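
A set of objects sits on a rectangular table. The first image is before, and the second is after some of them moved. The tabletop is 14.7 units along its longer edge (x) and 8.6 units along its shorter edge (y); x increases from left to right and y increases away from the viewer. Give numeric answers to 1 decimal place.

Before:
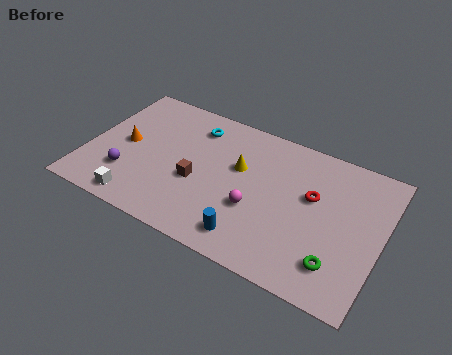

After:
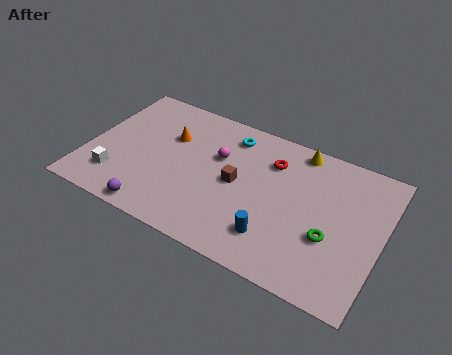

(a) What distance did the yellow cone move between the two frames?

3.6

The yellow cone moved from about (7.5, 5.3) to (10.2, 7.7), a distance of √(2.7² + 2.4²) ≈ 3.6.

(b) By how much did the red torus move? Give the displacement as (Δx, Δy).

(-2.2, 1.2)

The red torus was at about (11.2, 5.2) and moved to about (9.0, 6.4).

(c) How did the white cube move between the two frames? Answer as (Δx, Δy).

(-1.3, 1.0)

The white cube was at about (3.0, 1.0) and moved to about (1.7, 2.0).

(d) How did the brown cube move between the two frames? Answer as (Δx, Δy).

(1.9, 0.8)

From the two frames, the brown cube sits at roughly (5.6, 3.5) before and (7.5, 4.3) after.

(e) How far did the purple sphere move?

2.3

The purple sphere was near (2.2, 2.4) before and (3.9, 0.8) after, so it travelled √(1.7² + 1.6²) ≈ 2.3 units.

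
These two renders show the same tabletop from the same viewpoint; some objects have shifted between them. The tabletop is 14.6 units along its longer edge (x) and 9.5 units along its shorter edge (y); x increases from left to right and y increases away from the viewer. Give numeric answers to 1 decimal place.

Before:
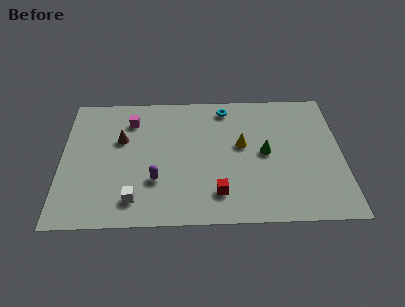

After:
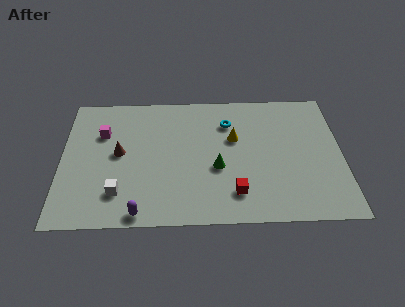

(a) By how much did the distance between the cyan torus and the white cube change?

-0.6

The distance was about 8.1 in the first image and 7.5 in the second, so they moved 0.6 units closer together.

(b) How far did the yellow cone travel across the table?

0.6

The yellow cone moved from about (9.4, 5.4) to (9.0, 5.9), a distance of √(0.4² + 0.5²) ≈ 0.6.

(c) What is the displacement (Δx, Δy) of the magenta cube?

(-1.5, -0.9)

The magenta cube started near (3.6, 7.4) and ended near (2.1, 6.5).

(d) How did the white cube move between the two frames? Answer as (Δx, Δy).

(-0.8, 0.5)

The white cube was at about (3.8, 1.7) and moved to about (3.0, 2.2).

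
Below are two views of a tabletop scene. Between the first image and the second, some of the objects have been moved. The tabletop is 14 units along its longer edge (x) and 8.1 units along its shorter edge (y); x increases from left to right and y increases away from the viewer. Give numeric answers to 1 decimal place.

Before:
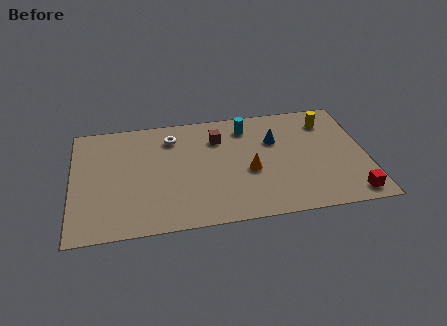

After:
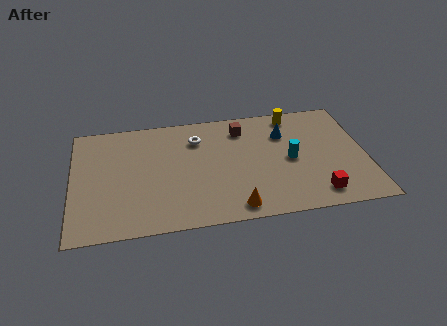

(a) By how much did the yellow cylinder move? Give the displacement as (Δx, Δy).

(-1.6, 0.7)

The yellow cylinder started near (12.3, 6.4) and ended near (10.7, 7.1).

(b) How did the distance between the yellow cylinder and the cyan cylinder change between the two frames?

-0.7

They were about 3.9 units apart before and 3.2 after — 0.7 units closer together.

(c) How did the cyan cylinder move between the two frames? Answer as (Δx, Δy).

(2.0, -2.7)

From the two frames, the cyan cylinder sits at roughly (8.4, 6.6) before and (10.4, 3.9) after.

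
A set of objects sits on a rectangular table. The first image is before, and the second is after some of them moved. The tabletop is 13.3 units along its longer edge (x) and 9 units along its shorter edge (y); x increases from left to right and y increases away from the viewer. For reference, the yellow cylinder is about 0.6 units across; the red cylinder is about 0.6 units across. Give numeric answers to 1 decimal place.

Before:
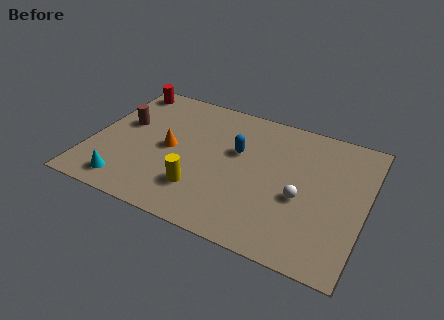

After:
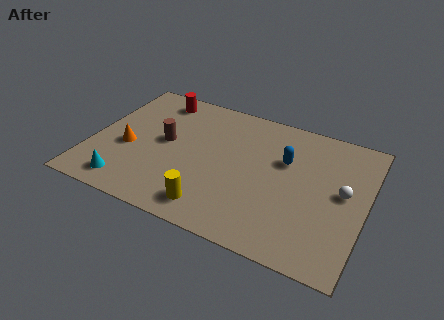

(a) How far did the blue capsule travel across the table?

2.3

The blue capsule moved from about (7.0, 5.5) to (9.3, 5.8), a distance of √(2.3² + 0.3²) ≈ 2.3.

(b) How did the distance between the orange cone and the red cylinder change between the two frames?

-0.4

They were about 4.5 units apart before and 4.1 after — 0.4 units closer together.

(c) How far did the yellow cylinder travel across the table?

1.1

From (5.6, 2.3) to (6.3, 1.4), the yellow cylinder covered √(0.7² + 0.9²) ≈ 1.1 units.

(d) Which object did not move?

the cyan cone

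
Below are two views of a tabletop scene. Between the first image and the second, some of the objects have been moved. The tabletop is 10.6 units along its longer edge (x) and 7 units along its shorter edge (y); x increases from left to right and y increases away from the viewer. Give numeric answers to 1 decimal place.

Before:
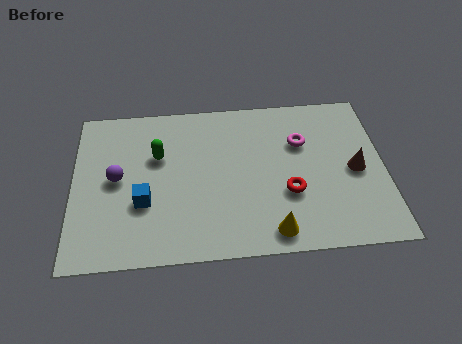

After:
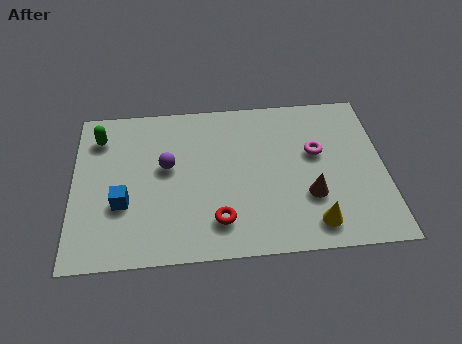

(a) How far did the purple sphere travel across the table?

1.7

The purple sphere was near (1.5, 3.6) before and (3.2, 4.0) after, so it travelled √(1.7² + 0.4²) ≈ 1.7 units.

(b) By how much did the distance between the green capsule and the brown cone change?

+1.0

Before: roughly 6.8 units apart; after: 7.8. That's 1.0 units further apart.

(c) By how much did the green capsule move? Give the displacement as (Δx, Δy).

(-2.0, 1.0)

The green capsule was at about (2.9, 4.5) and moved to about (0.9, 5.5).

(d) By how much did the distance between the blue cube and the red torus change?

-1.5

Before: roughly 4.9 units apart; after: 3.4. That's 1.5 units closer together.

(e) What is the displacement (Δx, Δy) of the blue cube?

(-0.7, 0.0)

The blue cube was at about (2.4, 2.5) and moved to about (1.7, 2.5).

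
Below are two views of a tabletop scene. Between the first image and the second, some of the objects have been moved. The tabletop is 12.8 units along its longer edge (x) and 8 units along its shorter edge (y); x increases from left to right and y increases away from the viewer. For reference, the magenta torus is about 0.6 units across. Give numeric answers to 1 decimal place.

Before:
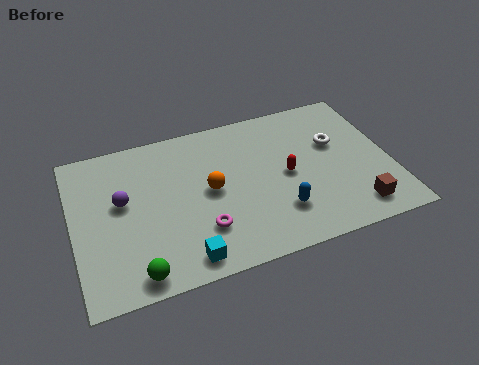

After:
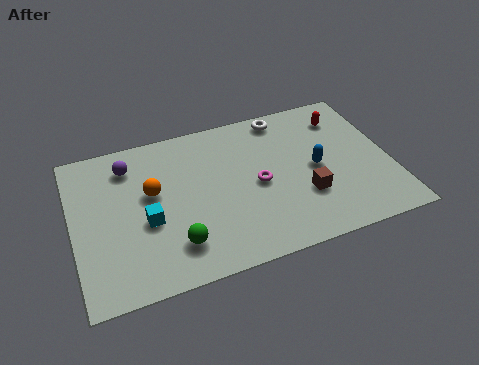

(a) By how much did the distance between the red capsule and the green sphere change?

+1.6

Before: roughly 7.0 units apart; after: 8.6. That's 1.6 units further apart.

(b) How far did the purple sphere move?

1.8

The purple sphere moved from about (2.0, 4.6) to (2.4, 6.4), a distance of √(0.4² + 1.8²) ≈ 1.8.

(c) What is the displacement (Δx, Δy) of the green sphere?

(1.6, 0.9)

The green sphere started near (2.3, 0.9) and ended near (3.9, 1.8).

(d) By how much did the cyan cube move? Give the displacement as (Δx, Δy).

(-1.3, 2.3)

The cyan cube was at about (4.2, 1.0) and moved to about (2.9, 3.3).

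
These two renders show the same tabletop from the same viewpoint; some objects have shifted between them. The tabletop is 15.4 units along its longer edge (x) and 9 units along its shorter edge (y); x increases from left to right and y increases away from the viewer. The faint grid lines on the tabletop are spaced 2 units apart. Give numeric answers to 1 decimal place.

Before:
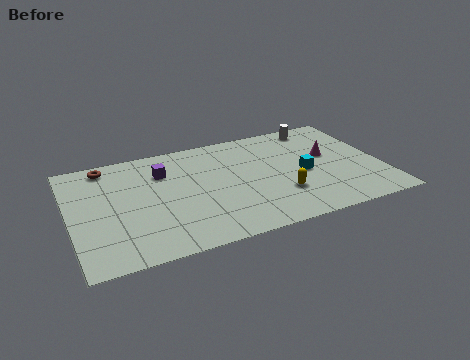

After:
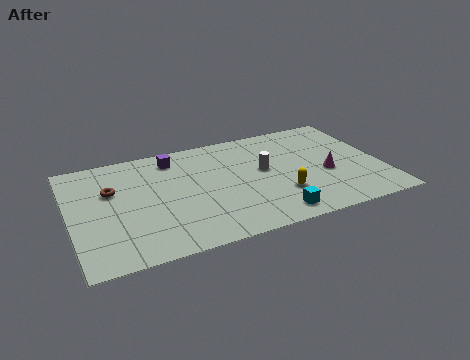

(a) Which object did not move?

the yellow capsule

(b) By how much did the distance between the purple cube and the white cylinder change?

-3.1

They were about 8.1 units apart before and 5.0 after — 3.1 units closer together.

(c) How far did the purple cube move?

1.2

The purple cube was near (4.7, 6.5) before and (5.3, 7.5) after, so it travelled √(0.6² + 1.0²) ≈ 1.2 units.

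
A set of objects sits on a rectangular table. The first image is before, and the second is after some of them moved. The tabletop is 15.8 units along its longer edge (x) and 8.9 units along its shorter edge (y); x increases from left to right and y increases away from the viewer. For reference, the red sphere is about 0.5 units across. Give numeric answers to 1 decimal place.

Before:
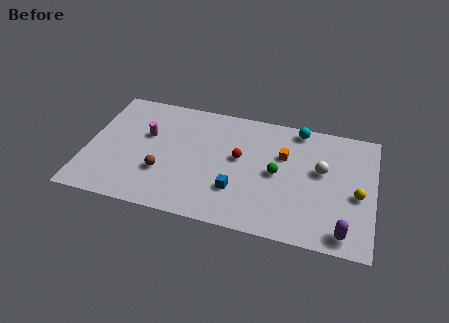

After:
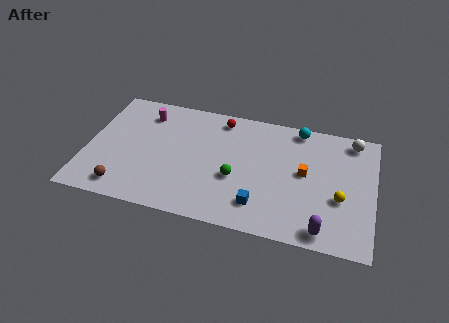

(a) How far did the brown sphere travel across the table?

2.6

The brown sphere moved from about (4.3, 2.9) to (2.3, 1.3), a distance of √(2.0² + 1.6²) ≈ 2.6.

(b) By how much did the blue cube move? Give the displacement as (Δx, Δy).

(1.3, -0.7)

The blue cube started near (8.4, 2.6) and ended near (9.7, 1.9).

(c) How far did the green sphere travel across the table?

2.4

From (10.5, 4.4) to (8.3, 3.5), the green sphere covered √(2.2² + 0.9²) ≈ 2.4 units.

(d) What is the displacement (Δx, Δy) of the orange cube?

(1.2, -1.0)

The orange cube was at about (10.8, 5.8) and moved to about (12.0, 4.8).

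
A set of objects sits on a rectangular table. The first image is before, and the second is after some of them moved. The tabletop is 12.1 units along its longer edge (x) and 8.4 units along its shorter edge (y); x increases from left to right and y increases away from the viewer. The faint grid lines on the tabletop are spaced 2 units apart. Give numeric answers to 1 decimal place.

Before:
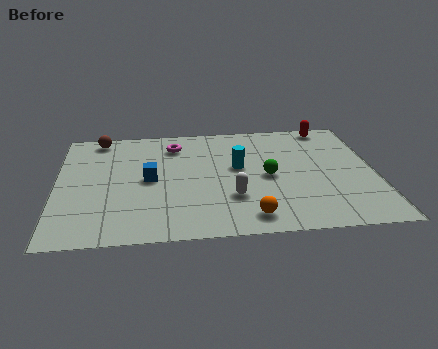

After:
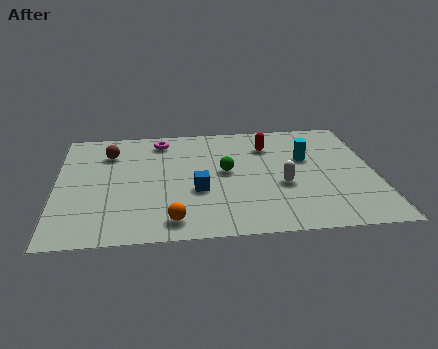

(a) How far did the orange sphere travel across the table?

2.9

From (7.2, 1.2) to (4.3, 1.2), the orange sphere covered √(2.9² + 0.0²) ≈ 2.9 units.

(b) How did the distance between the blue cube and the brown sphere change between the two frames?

+0.7

They were about 3.8 units apart before and 4.5 after — 0.7 units further apart.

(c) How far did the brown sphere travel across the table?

1.3

From (1.6, 7.5) to (2.0, 6.3), the brown sphere covered √(0.4² + 1.2²) ≈ 1.3 units.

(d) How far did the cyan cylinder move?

2.6

From (6.9, 4.8) to (9.5, 5.2), the cyan cylinder covered √(2.6² + 0.4²) ≈ 2.6 units.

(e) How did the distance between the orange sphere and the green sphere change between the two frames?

+1.0

Before: roughly 2.9 units apart; after: 3.9. That's 1.0 units further apart.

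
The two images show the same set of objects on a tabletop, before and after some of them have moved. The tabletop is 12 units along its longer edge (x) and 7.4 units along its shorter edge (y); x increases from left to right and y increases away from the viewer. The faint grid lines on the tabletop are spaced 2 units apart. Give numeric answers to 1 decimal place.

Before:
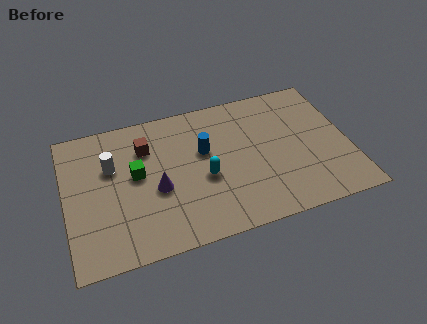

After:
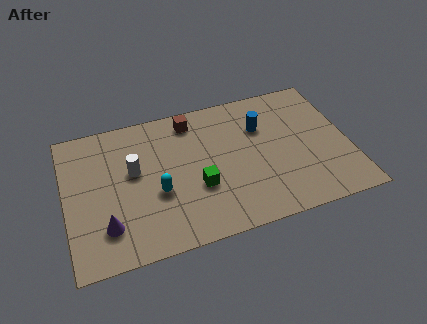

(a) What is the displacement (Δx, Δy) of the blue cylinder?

(2.5, 0.6)

The blue cylinder was at about (5.9, 4.5) and moved to about (8.4, 5.1).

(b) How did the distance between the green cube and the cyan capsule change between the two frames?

-1.3

They were about 3.0 units apart before and 1.7 after — 1.3 units closer together.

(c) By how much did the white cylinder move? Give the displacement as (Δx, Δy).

(0.9, -0.5)

The white cylinder started near (2.0, 4.8) and ended near (2.9, 4.3).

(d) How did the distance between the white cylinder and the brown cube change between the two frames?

+1.7

The distance was about 1.6 in the first image and 3.3 in the second, so they moved 1.7 units further apart.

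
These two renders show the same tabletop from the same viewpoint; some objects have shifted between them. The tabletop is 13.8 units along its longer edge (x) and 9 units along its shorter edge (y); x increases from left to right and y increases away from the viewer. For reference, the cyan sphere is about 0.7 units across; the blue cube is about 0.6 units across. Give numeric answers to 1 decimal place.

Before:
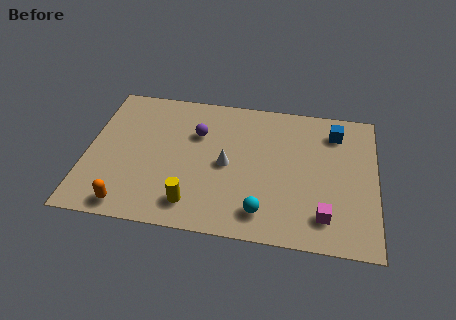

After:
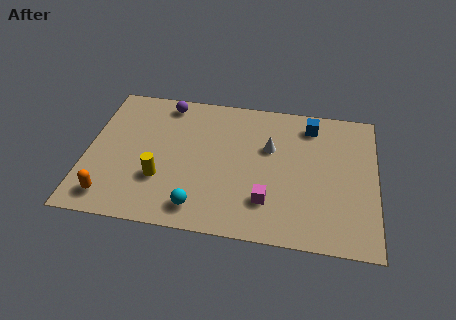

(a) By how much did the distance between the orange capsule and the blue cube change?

-0.3

Before: roughly 11.4 units apart; after: 11.1. That's 0.3 units closer together.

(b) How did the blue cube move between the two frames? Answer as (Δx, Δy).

(-1.2, 0.3)

The blue cube was at about (11.8, 7.2) and moved to about (10.6, 7.5).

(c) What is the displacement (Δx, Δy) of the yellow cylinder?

(-1.6, 1.3)

From the two frames, the yellow cylinder sits at roughly (5.2, 1.6) before and (3.6, 2.9) after.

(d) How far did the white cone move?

2.4

From (6.7, 4.3) to (8.7, 5.7), the white cone covered √(2.0² + 1.4²) ≈ 2.4 units.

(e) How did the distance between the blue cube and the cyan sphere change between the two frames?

+1.5

Before: roughly 6.5 units apart; after: 8.0. That's 1.5 units further apart.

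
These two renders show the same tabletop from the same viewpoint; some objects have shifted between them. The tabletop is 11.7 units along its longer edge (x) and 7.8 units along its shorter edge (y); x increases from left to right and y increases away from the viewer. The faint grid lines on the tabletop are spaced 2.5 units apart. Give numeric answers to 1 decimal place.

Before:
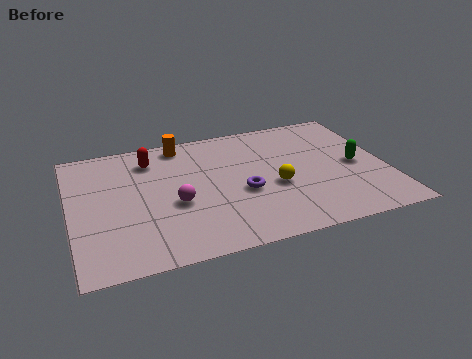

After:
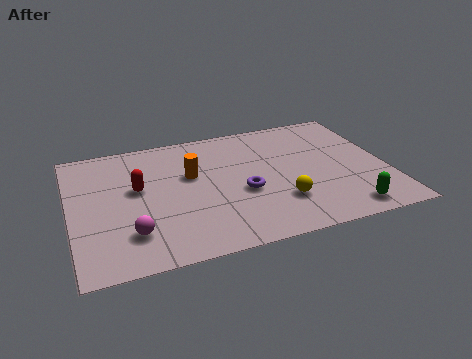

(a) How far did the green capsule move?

2.8

The green capsule was near (10.6, 3.7) before and (9.9, 1.0) after, so it travelled √(0.7² + 2.7²) ≈ 2.8 units.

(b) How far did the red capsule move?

1.8

From (3.1, 6.2) to (2.5, 4.5), the red capsule covered √(0.6² + 1.7²) ≈ 1.8 units.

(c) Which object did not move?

the purple torus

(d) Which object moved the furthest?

the green capsule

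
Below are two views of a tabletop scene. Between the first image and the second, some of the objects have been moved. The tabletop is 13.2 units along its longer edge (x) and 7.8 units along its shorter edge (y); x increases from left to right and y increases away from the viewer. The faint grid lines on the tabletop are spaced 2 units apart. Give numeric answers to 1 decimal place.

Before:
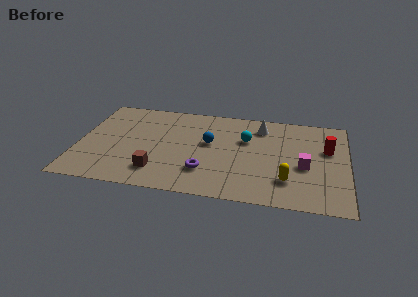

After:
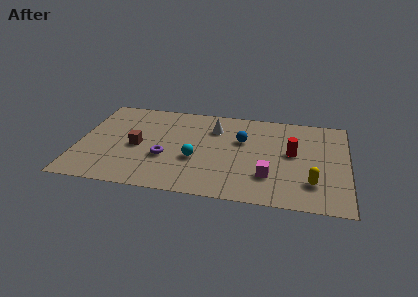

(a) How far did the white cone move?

2.4

The white cone moved from about (8.9, 6.3) to (6.6, 5.8), a distance of √(2.3² + 0.5²) ≈ 2.4.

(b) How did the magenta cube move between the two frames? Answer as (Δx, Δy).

(-1.7, -1.1)

The magenta cube was at about (11.1, 3.3) and moved to about (9.4, 2.2).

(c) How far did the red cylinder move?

1.8

From (12.2, 4.9) to (10.5, 4.3), the red cylinder covered √(1.7² + 0.6²) ≈ 1.8 units.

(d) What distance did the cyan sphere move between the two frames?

3.2

The cyan sphere moved from about (8.2, 5.1) to (5.8, 3.0), a distance of √(2.4² + 2.1²) ≈ 3.2.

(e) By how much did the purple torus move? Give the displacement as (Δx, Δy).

(-2.0, 0.8)

The purple torus started near (6.3, 2.1) and ended near (4.3, 2.9).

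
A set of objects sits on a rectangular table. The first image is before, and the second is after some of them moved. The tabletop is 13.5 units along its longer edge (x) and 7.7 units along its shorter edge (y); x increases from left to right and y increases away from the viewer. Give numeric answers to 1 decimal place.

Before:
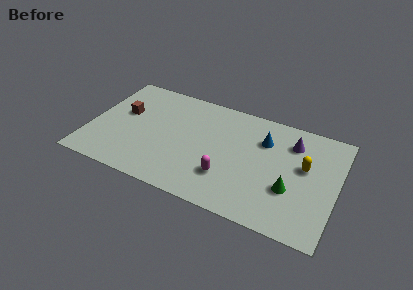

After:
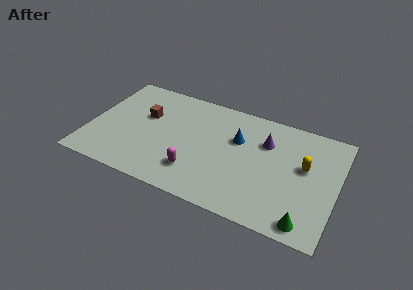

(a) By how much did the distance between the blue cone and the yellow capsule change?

+1.2

Before: roughly 2.5 units apart; after: 3.7. That's 1.2 units further apart.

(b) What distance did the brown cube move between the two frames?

1.2

The brown cube moved from about (1.7, 4.6) to (2.9, 4.8), a distance of √(1.2² + 0.2²) ≈ 1.2.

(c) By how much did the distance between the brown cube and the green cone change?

+0.4

They were about 9.6 units apart before and 10.0 after — 0.4 units further apart.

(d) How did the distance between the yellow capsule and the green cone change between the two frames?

+1.7

The distance was about 1.9 in the first image and 3.6 in the second, so they moved 1.7 units further apart.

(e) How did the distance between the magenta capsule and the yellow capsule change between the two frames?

+1.7

Before: roughly 4.6 units apart; after: 6.3. That's 1.7 units further apart.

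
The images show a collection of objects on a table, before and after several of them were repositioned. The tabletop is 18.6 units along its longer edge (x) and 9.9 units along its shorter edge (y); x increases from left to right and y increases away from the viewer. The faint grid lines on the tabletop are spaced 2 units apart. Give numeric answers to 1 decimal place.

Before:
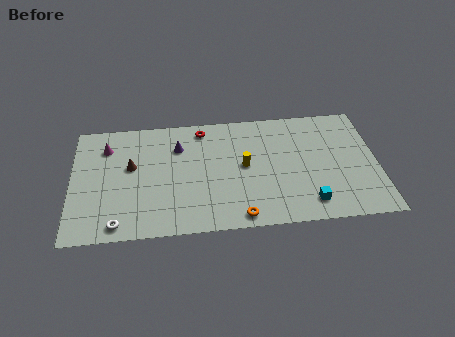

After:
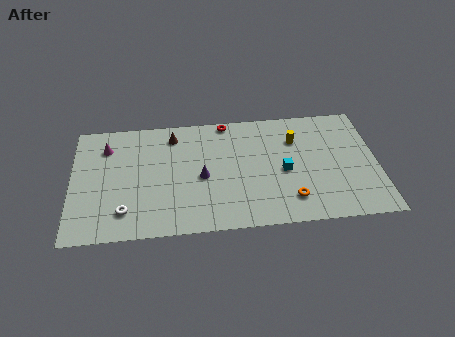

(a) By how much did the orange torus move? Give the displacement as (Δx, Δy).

(3.1, 1.1)

The orange torus was at about (10.1, 1.0) and moved to about (13.2, 2.1).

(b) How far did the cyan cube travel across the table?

3.1

The cyan cube was near (14.3, 1.7) before and (12.9, 4.5) after, so it travelled √(1.4² + 2.8²) ≈ 3.1 units.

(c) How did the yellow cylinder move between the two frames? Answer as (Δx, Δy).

(3.2, 1.9)

The yellow cylinder was at about (10.5, 5.2) and moved to about (13.7, 7.1).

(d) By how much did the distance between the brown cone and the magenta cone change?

+1.8

Before: roughly 2.3 units apart; after: 4.1. That's 1.8 units further apart.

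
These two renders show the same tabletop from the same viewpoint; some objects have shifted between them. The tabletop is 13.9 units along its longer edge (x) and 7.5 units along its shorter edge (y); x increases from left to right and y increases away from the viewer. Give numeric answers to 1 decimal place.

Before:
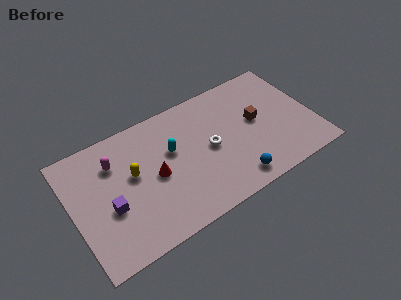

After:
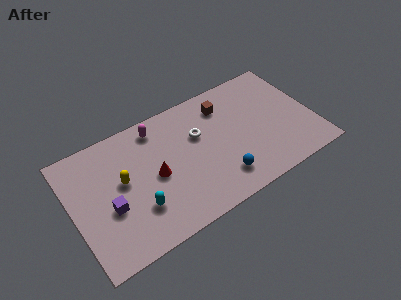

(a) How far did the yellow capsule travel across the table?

0.6

From (3.5, 4.3) to (2.9, 4.2), the yellow capsule covered √(0.6² + 0.1²) ≈ 0.6 units.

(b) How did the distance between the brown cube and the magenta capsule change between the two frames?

-4.3

Before: roughly 8.2 units apart; after: 3.9. That's 4.3 units closer together.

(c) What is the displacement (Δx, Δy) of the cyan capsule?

(-2.3, -2.4)

The cyan capsule was at about (5.8, 4.6) and moved to about (3.5, 2.2).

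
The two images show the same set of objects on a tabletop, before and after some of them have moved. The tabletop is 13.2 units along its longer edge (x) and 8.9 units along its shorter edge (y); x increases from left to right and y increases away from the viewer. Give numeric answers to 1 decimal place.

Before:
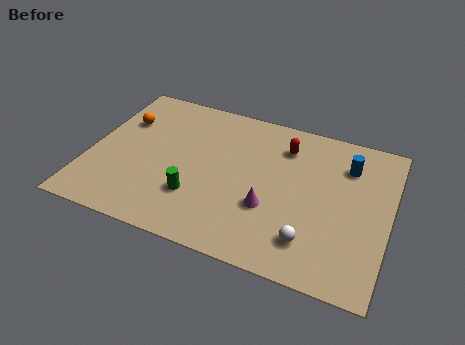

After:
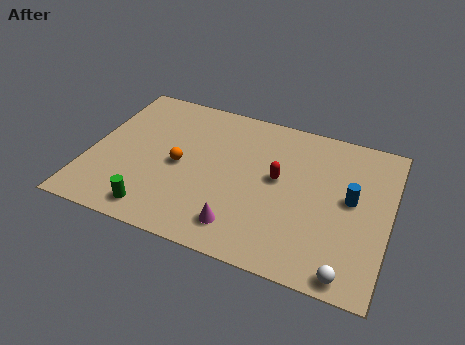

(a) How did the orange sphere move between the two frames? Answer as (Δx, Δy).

(2.8, -1.9)

The orange sphere was at about (1.2, 6.1) and moved to about (4.0, 4.2).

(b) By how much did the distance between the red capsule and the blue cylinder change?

+0.4

Before: roughly 2.8 units apart; after: 3.2. That's 0.4 units further apart.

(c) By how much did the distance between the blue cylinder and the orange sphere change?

-2.5

They were about 10.0 units apart before and 7.5 after — 2.5 units closer together.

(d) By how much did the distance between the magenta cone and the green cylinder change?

+0.5

They were about 3.2 units apart before and 3.7 after — 0.5 units further apart.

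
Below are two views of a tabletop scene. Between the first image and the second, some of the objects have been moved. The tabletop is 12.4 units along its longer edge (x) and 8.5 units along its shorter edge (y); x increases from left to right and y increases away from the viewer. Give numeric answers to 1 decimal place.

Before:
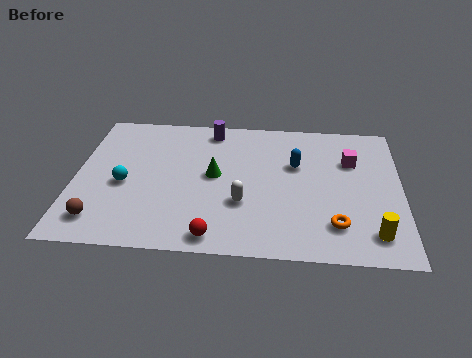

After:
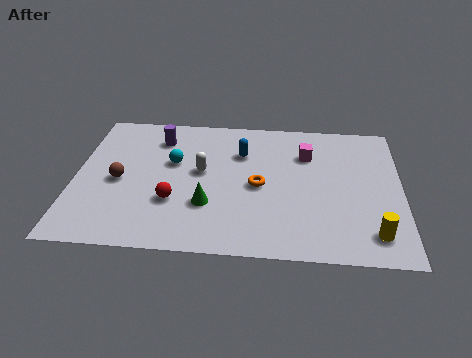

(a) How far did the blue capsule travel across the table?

2.2

The blue capsule was near (8.4, 5.4) before and (6.3, 6.0) after, so it travelled √(2.1² + 0.6²) ≈ 2.2 units.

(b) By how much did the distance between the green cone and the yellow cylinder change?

-0.4

They were about 6.7 units apart before and 6.3 after — 0.4 units closer together.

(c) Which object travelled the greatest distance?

the orange torus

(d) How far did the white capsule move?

2.4

The white capsule was near (6.4, 2.9) before and (4.8, 4.7) after, so it travelled √(1.6² + 1.8²) ≈ 2.4 units.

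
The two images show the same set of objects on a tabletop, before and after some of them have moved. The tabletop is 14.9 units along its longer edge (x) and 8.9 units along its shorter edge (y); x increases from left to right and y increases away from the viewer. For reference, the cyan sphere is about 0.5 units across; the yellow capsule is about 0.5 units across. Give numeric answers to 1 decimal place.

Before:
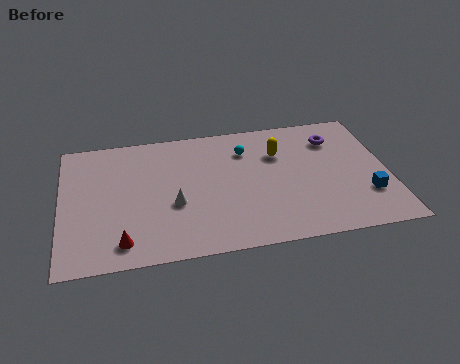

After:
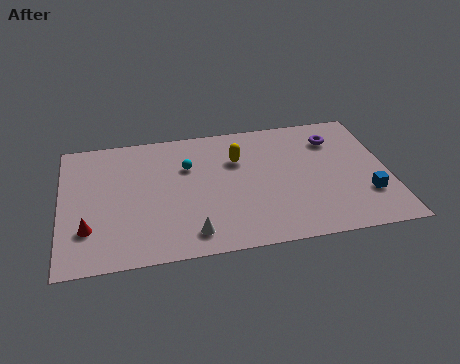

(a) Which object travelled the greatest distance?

the cyan sphere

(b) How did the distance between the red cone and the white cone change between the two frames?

+1.5

Before: roughly 3.2 units apart; after: 4.7. That's 1.5 units further apart.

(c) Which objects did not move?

the purple torus and the blue cube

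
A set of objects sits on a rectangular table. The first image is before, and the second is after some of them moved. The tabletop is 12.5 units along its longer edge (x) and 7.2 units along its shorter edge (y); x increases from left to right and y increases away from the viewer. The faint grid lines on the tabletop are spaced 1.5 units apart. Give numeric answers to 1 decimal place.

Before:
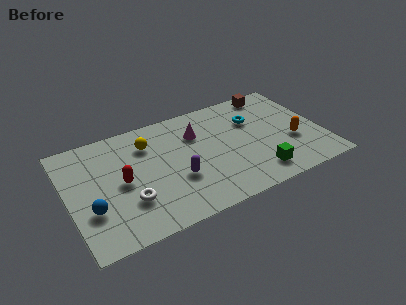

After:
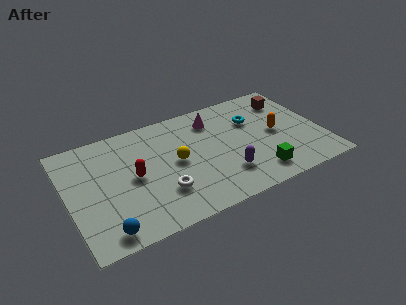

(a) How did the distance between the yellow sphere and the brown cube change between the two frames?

-0.3

Before: roughly 6.5 units apart; after: 6.2. That's 0.3 units closer together.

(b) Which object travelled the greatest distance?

the purple capsule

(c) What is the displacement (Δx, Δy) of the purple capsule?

(2.3, -0.7)

From the two frames, the purple capsule sits at roughly (5.2, 2.6) before and (7.5, 1.9) after.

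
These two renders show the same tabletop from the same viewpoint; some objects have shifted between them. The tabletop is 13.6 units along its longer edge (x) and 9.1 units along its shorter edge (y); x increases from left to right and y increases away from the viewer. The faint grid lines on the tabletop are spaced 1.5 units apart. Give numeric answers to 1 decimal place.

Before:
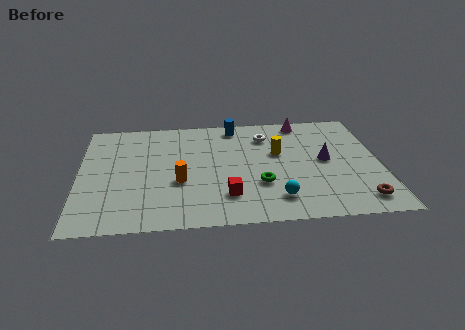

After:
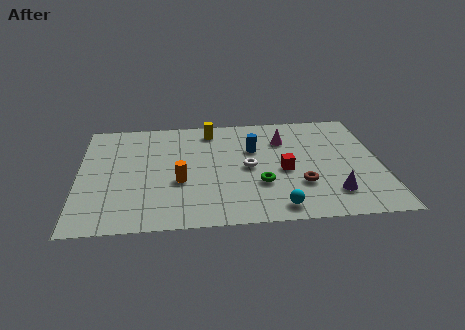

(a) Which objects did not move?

the orange cylinder and the green torus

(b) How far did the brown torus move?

3.0

The brown torus moved from about (12.5, 1.4) to (9.9, 2.8), a distance of √(2.6² + 1.4²) ≈ 3.0.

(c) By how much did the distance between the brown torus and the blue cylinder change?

-4.8

They were about 8.5 units apart before and 3.7 after — 4.8 units closer together.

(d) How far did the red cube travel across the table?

3.2

The red cube was near (6.6, 2.2) before and (9.2, 4.0) after, so it travelled √(2.6² + 1.8²) ≈ 3.2 units.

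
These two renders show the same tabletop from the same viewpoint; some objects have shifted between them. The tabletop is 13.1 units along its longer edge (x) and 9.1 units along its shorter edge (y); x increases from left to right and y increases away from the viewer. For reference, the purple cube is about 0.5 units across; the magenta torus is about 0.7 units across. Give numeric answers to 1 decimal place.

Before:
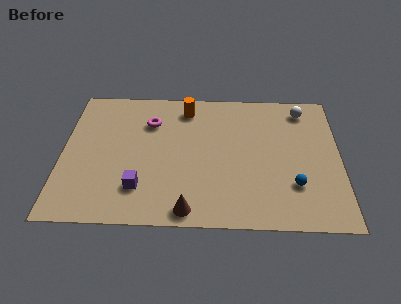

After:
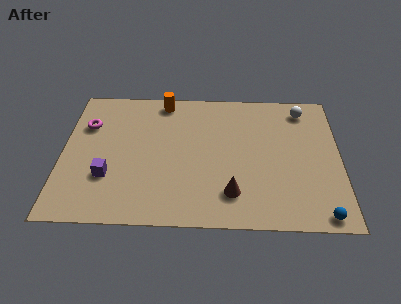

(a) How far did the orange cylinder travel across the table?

1.2

The orange cylinder was near (5.8, 7.6) before and (4.7, 8.1) after, so it travelled √(1.1² + 0.5²) ≈ 1.2 units.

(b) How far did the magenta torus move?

3.0

From (4.1, 6.6) to (1.1, 6.3), the magenta torus covered √(3.0² + 0.3²) ≈ 3.0 units.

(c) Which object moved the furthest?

the magenta torus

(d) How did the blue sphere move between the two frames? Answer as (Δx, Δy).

(1.2, -1.8)

From the two frames, the blue sphere sits at roughly (10.9, 2.6) before and (12.1, 0.8) after.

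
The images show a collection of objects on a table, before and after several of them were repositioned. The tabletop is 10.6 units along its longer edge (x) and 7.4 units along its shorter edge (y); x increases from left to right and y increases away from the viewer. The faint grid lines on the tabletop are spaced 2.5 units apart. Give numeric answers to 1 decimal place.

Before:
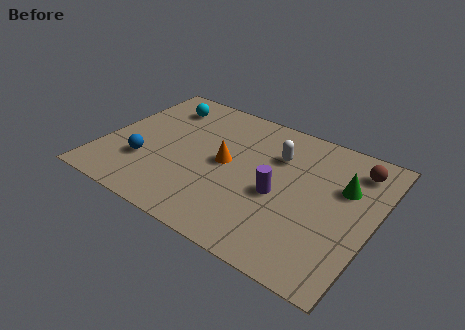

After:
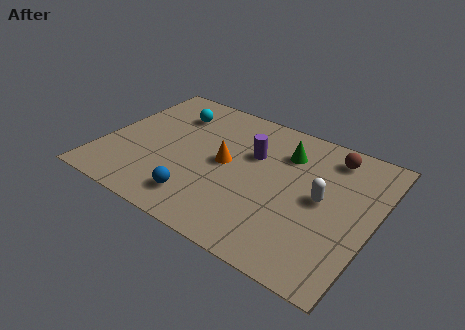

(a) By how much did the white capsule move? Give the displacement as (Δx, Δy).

(2.0, -1.4)

The white capsule started near (6.6, 5.2) and ended near (8.6, 3.8).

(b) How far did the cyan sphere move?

0.6

From (1.8, 5.9) to (2.3, 5.6), the cyan sphere covered √(0.5² + 0.3²) ≈ 0.6 units.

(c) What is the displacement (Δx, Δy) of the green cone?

(-2.4, 0.7)

The green cone started near (9.3, 4.8) and ended near (6.9, 5.5).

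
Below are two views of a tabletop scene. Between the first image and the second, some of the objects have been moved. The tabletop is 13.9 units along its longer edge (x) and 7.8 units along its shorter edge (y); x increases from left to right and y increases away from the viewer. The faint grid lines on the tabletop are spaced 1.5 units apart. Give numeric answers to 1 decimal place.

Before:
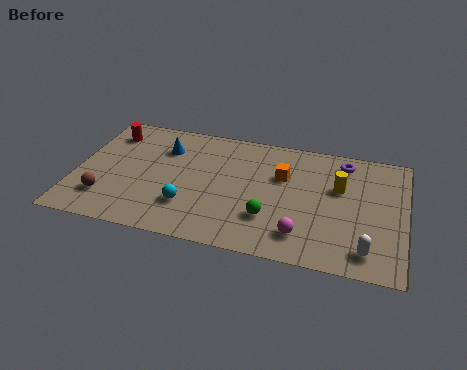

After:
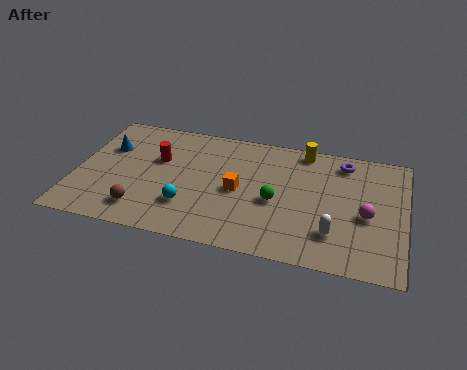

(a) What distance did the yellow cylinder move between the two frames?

2.6

The yellow cylinder was near (11.1, 4.9) before and (9.5, 7.0) after, so it travelled √(1.6² + 2.1²) ≈ 2.6 units.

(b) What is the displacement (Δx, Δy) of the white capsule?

(-1.4, 0.7)

From the two frames, the white capsule sits at roughly (12.4, 1.3) before and (11.0, 2.0) after.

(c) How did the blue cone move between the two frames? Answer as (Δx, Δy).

(-2.4, -0.5)

The blue cone started near (3.6, 5.7) and ended near (1.2, 5.2).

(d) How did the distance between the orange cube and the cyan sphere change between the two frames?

-2.3

The distance was about 4.8 in the first image and 2.5 in the second, so they moved 2.3 units closer together.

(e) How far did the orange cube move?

2.3

From (8.7, 5.1) to (6.9, 3.7), the orange cube covered √(1.8² + 1.4²) ≈ 2.3 units.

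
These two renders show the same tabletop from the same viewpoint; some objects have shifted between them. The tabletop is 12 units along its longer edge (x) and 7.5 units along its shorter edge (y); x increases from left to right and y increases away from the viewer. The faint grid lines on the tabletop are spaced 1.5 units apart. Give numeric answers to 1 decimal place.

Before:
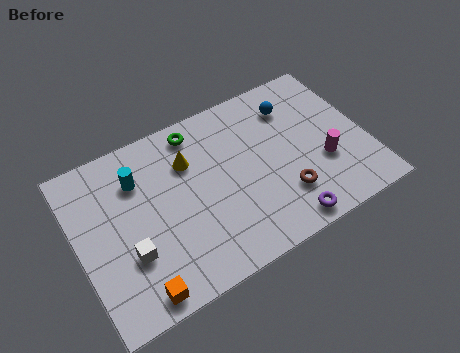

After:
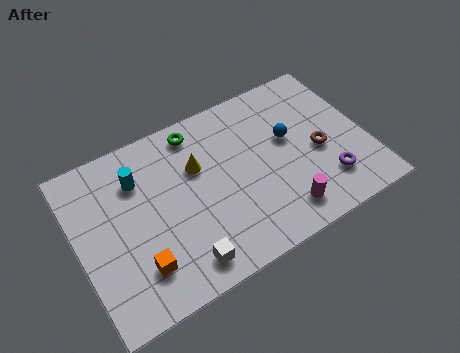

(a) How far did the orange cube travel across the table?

1.0

From (2.0, 0.8) to (2.2, 1.8), the orange cube covered √(0.2² + 1.0²) ≈ 1.0 units.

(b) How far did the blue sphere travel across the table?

1.5

The blue sphere moved from about (9.3, 5.8) to (8.9, 4.4), a distance of √(0.4² + 1.4²) ≈ 1.5.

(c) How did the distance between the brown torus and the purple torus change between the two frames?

+0.3

Before: roughly 1.2 units apart; after: 1.5. That's 0.3 units further apart.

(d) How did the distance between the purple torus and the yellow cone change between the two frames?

+0.3

The distance was about 5.6 in the first image and 5.9 in the second, so they moved 0.3 units further apart.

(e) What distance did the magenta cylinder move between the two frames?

2.4

The magenta cylinder was near (10.1, 2.7) before and (8.1, 1.3) after, so it travelled √(2.0² + 1.4²) ≈ 2.4 units.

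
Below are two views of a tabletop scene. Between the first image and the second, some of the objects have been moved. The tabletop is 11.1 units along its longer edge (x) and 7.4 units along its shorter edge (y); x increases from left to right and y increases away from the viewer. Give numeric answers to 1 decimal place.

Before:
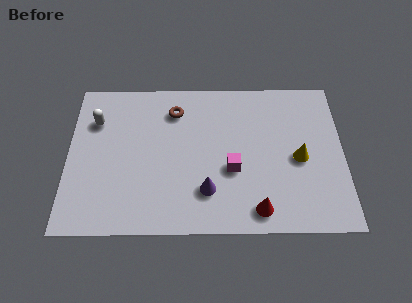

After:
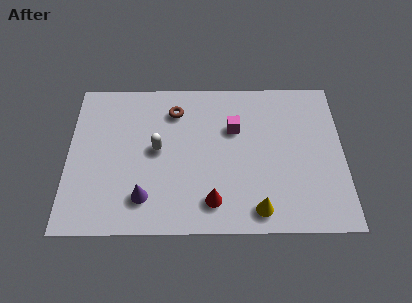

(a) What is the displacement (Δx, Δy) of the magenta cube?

(0.1, 2.0)

From the two frames, the magenta cube sits at roughly (6.6, 2.9) before and (6.7, 4.9) after.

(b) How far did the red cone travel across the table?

1.8

The red cone moved from about (7.6, 1.0) to (5.8, 1.4), a distance of √(1.8² + 0.4²) ≈ 1.8.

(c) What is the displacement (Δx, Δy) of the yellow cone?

(-1.7, -2.4)

The yellow cone started near (9.3, 3.4) and ended near (7.6, 1.0).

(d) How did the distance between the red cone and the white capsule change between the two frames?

-4.5

The distance was about 7.8 in the first image and 3.3 in the second, so they moved 4.5 units closer together.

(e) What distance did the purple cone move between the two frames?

2.5

The purple cone moved from about (5.6, 1.9) to (3.1, 1.6), a distance of √(2.5² + 0.3²) ≈ 2.5.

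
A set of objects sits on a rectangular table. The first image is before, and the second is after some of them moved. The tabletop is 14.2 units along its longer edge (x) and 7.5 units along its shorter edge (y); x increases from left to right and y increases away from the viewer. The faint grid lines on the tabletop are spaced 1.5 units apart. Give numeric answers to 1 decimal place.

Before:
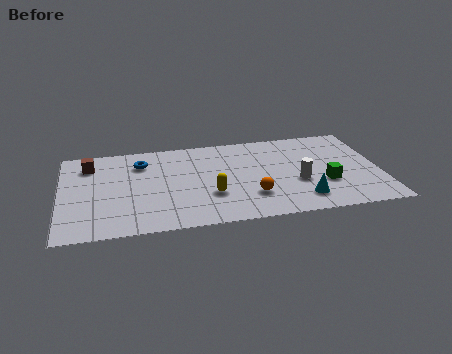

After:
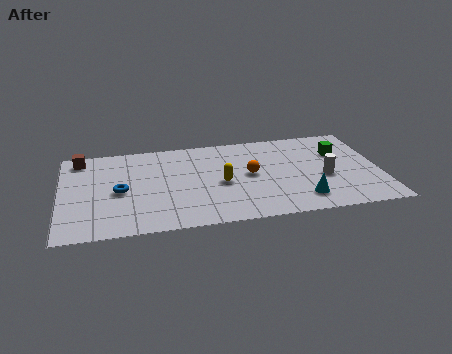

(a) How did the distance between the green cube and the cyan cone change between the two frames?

+2.5

Before: roughly 1.6 units apart; after: 4.1. That's 2.5 units further apart.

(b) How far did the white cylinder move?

1.2

The white cylinder was near (10.5, 2.9) before and (11.7, 3.1) after, so it travelled √(1.2² + 0.2²) ≈ 1.2 units.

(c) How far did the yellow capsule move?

1.0

From (6.6, 2.5) to (7.1, 3.4), the yellow capsule covered √(0.5² + 0.9²) ≈ 1.0 units.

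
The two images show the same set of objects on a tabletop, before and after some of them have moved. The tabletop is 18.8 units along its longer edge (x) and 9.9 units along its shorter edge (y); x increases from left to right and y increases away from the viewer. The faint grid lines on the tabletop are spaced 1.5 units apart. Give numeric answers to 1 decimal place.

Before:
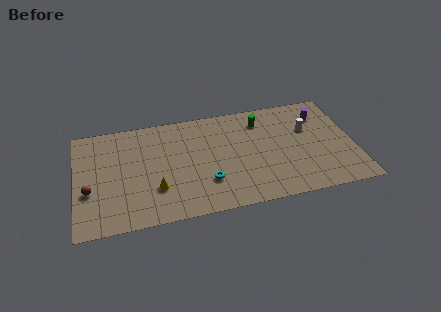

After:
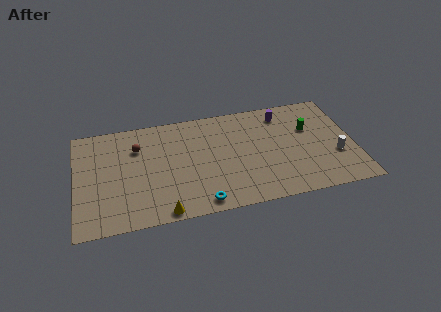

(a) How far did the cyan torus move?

1.9

The cyan torus moved from about (8.7, 2.9) to (8.2, 1.1), a distance of √(0.5² + 1.8²) ≈ 1.9.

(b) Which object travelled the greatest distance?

the brown sphere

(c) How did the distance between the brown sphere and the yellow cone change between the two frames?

+2.0

Before: roughly 4.5 units apart; after: 6.5. That's 2.0 units further apart.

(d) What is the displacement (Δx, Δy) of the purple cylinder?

(-2.6, 0.6)

The purple cylinder was at about (16.8, 7.6) and moved to about (14.2, 8.2).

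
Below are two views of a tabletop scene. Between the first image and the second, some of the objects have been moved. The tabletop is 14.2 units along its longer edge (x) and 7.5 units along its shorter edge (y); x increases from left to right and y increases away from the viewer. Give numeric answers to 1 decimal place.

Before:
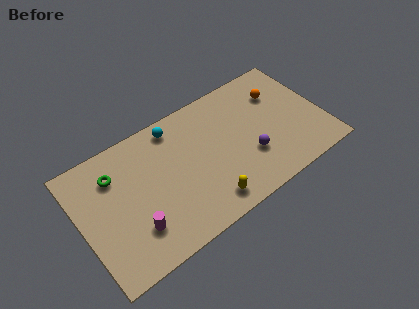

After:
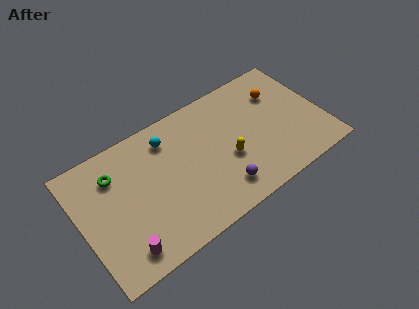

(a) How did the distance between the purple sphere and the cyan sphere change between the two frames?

-0.4

They were about 5.5 units apart before and 5.1 after — 0.4 units closer together.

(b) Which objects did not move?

the orange sphere and the green torus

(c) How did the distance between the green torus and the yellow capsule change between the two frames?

+0.4

The distance was about 6.4 in the first image and 6.8 in the second, so they moved 0.4 units further apart.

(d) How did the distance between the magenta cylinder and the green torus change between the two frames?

+0.8

Before: roughly 3.6 units apart; after: 4.4. That's 0.8 units further apart.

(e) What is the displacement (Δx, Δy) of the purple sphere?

(-1.9, -1.0)

The purple sphere was at about (9.7, 2.5) and moved to about (7.8, 1.5).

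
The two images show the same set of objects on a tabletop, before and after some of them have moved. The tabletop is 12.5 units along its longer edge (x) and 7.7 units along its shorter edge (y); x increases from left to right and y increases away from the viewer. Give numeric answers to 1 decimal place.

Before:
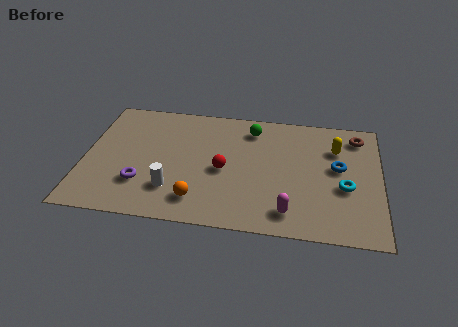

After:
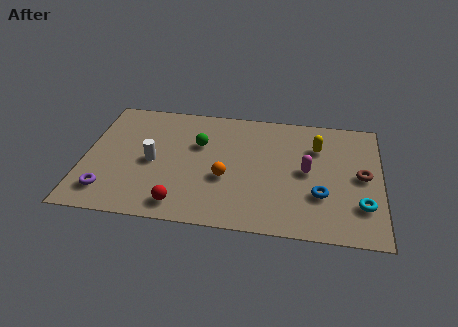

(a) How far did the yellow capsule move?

0.8

The yellow capsule was near (10.6, 5.5) before and (9.8, 5.5) after, so it travelled √(0.8² + 0.0²) ≈ 0.8 units.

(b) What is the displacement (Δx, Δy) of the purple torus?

(-1.4, -0.7)

From the two frames, the purple torus sits at roughly (2.5, 2.2) before and (1.1, 1.5) after.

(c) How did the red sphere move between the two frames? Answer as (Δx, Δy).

(-1.7, -2.4)

From the two frames, the red sphere sits at roughly (5.9, 3.5) before and (4.2, 1.1) after.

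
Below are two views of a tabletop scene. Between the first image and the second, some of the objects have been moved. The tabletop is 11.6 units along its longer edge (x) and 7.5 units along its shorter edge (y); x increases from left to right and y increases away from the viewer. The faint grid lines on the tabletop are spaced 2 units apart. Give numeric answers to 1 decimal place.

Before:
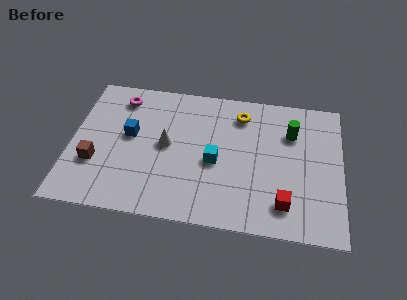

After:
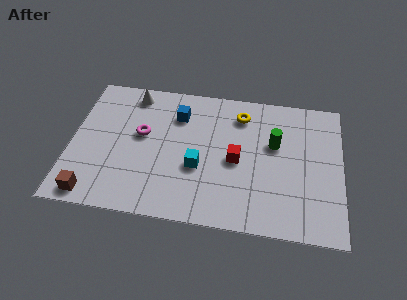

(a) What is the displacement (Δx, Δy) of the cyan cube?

(-0.7, -0.4)

The cyan cube started near (6.2, 3.3) and ended near (5.5, 2.9).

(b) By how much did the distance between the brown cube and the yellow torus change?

+1.0

The distance was about 7.0 in the first image and 8.0 in the second, so they moved 1.0 units further apart.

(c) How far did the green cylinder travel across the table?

1.0

The green cylinder moved from about (9.4, 5.3) to (8.7, 4.6), a distance of √(0.7² + 0.7²) ≈ 1.0.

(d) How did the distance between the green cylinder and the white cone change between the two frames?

+1.0

The distance was about 5.5 in the first image and 6.5 in the second, so they moved 1.0 units further apart.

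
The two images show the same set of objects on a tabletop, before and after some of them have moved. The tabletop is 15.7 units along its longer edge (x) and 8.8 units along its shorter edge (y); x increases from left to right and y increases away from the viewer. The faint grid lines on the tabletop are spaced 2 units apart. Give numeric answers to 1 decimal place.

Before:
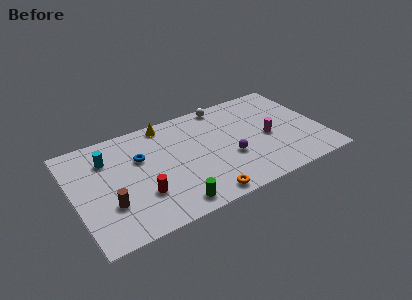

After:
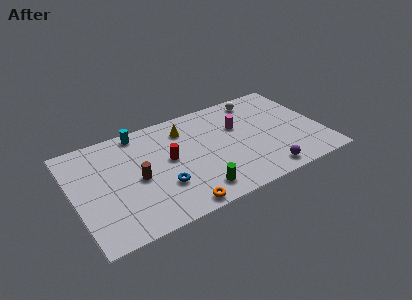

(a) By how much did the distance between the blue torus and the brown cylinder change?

-1.8

Before: roughly 3.7 units apart; after: 1.9. That's 1.8 units closer together.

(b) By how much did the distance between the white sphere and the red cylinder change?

-1.2

They were about 8.0 units apart before and 6.8 after — 1.2 units closer together.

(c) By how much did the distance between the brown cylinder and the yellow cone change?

-2.2

Before: roughly 6.6 units apart; after: 4.4. That's 2.2 units closer together.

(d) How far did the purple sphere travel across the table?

2.9

The purple sphere moved from about (9.7, 3.3) to (11.6, 1.1), a distance of √(1.9² + 2.2²) ≈ 2.9.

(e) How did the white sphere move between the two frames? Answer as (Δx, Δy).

(2.2, -0.4)

From the two frames, the white sphere sits at roughly (10.0, 8.0) before and (12.2, 7.6) after.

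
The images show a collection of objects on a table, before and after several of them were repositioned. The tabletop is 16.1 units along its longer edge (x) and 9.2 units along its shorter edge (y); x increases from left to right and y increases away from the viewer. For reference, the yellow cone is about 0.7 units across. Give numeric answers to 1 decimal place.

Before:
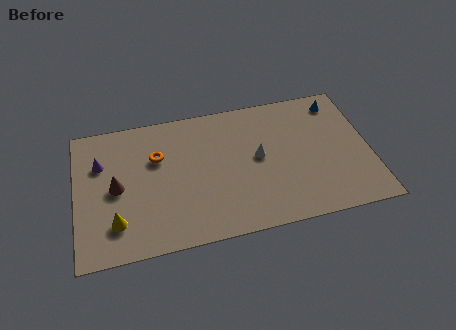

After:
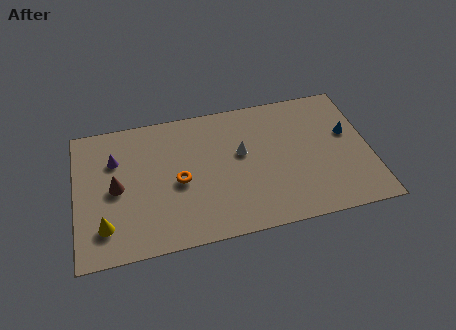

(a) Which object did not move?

the brown cone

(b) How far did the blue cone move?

2.3

From (14.6, 7.8) to (15.0, 5.5), the blue cone covered √(0.4² + 2.3²) ≈ 2.3 units.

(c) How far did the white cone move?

1.0

From (10.0, 4.9) to (9.1, 5.4), the white cone covered √(0.9² + 0.5²) ≈ 1.0 units.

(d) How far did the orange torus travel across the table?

2.2

From (4.5, 6.1) to (5.6, 4.2), the orange torus covered √(1.1² + 1.9²) ≈ 2.2 units.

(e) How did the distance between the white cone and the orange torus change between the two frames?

-1.9

They were about 5.6 units apart before and 3.7 after — 1.9 units closer together.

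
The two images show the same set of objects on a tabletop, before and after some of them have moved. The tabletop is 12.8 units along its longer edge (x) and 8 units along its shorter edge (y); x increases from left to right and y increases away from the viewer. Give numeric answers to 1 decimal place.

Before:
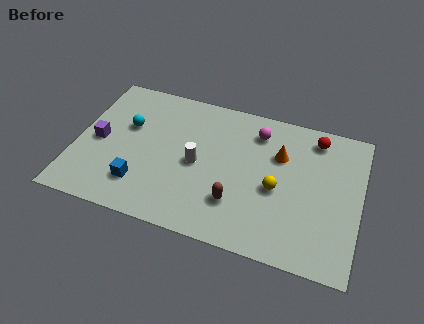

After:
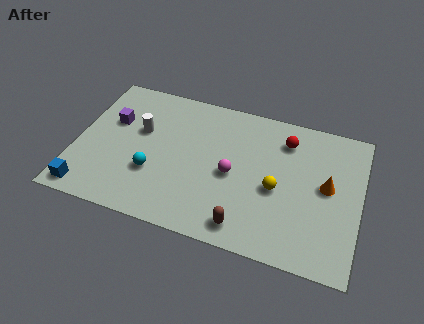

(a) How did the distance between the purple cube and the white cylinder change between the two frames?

-3.2

They were about 4.5 units apart before and 1.3 after — 3.2 units closer together.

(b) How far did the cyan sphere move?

2.7

From (2.2, 5.0) to (3.6, 2.7), the cyan sphere covered √(1.4² + 2.3²) ≈ 2.7 units.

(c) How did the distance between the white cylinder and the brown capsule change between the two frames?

+3.9

The distance was about 2.5 in the first image and 6.4 in the second, so they moved 3.9 units further apart.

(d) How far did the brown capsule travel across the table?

1.2

The brown capsule was near (7.4, 2.2) before and (7.9, 1.1) after, so it travelled √(0.5² + 1.1²) ≈ 1.2 units.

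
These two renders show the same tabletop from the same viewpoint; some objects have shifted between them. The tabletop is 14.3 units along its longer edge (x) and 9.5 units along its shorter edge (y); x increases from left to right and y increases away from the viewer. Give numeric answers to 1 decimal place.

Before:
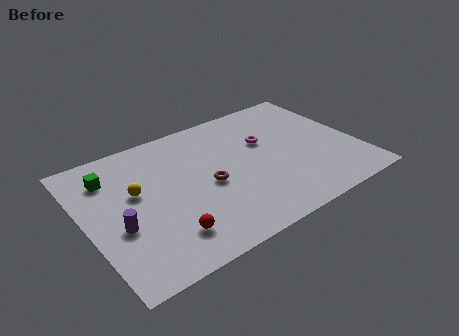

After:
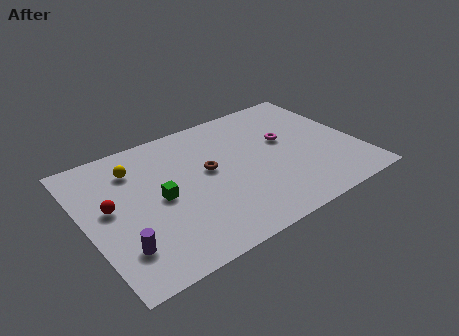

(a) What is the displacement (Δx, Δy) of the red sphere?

(-2.4, 3.2)

The red sphere was at about (3.7, 2.0) and moved to about (1.3, 5.2).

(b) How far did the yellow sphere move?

1.7

The yellow sphere moved from about (2.7, 5.6) to (2.9, 7.3), a distance of √(0.2² + 1.7²) ≈ 1.7.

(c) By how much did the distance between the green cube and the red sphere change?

-3.1

The distance was about 5.7 in the first image and 2.6 in the second, so they moved 3.1 units closer together.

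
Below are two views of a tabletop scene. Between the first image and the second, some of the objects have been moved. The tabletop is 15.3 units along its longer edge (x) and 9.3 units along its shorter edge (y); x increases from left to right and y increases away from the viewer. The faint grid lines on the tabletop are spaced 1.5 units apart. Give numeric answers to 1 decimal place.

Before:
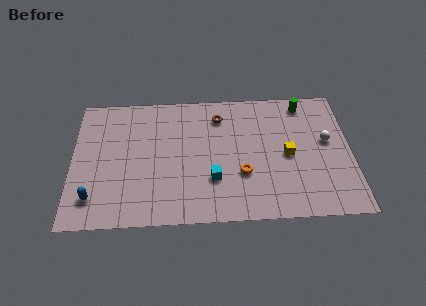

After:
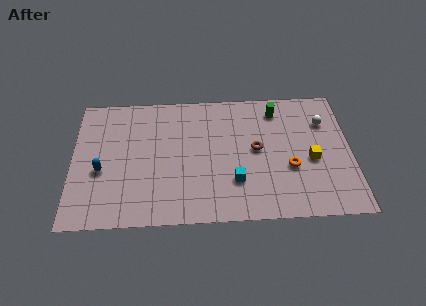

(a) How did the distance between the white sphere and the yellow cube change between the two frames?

+0.4

The distance was about 2.4 in the first image and 2.8 in the second, so they moved 0.4 units further apart.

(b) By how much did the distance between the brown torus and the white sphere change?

-2.1

The distance was about 6.3 in the first image and 4.2 in the second, so they moved 2.1 units closer together.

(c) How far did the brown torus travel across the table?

3.2

The brown torus was near (8.1, 7.4) before and (10.1, 4.9) after, so it travelled √(2.0² + 2.5²) ≈ 3.2 units.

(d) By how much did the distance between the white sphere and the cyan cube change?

-0.3

The distance was about 6.7 in the first image and 6.4 in the second, so they moved 0.3 units closer together.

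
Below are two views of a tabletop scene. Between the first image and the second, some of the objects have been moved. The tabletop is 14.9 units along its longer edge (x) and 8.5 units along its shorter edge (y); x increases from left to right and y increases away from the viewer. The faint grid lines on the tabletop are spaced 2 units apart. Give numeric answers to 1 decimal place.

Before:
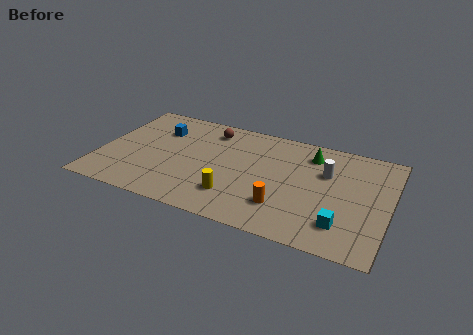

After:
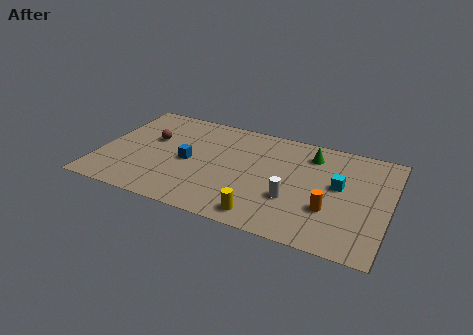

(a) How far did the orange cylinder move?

2.4

The orange cylinder moved from about (9.7, 2.2) to (12.0, 2.8), a distance of √(2.3² + 0.6²) ≈ 2.4.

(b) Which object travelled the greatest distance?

the brown sphere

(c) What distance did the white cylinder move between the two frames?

3.1

The white cylinder moved from about (11.6, 5.6) to (10.1, 2.9), a distance of √(1.5² + 2.7²) ≈ 3.1.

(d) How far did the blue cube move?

2.8

The blue cube moved from about (2.8, 6.1) to (4.6, 4.0), a distance of √(1.8² + 2.1²) ≈ 2.8.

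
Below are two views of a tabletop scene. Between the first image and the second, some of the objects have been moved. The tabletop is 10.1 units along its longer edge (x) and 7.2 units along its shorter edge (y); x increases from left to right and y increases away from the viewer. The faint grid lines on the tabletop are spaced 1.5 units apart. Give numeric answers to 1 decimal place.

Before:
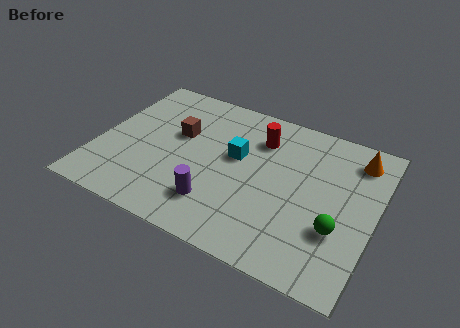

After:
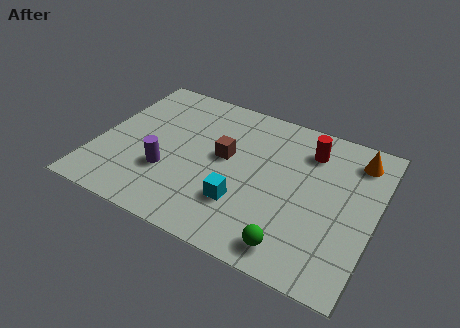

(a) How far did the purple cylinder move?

2.0

The purple cylinder was near (4.6, 1.7) before and (2.7, 2.4) after, so it travelled √(1.9² + 0.7²) ≈ 2.0 units.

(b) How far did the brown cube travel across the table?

1.8

The brown cube was near (2.8, 4.4) before and (4.6, 4.0) after, so it travelled √(1.8² + 0.4²) ≈ 1.8 units.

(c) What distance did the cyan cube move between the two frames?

2.2

The cyan cube moved from about (5.0, 4.2) to (5.5, 2.1), a distance of √(0.5² + 2.1²) ≈ 2.2.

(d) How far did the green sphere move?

2.0

From (8.9, 2.4) to (7.5, 1.0), the green sphere covered √(1.4² + 1.4²) ≈ 2.0 units.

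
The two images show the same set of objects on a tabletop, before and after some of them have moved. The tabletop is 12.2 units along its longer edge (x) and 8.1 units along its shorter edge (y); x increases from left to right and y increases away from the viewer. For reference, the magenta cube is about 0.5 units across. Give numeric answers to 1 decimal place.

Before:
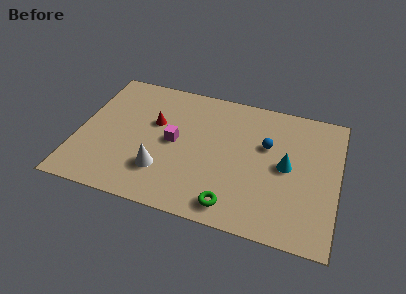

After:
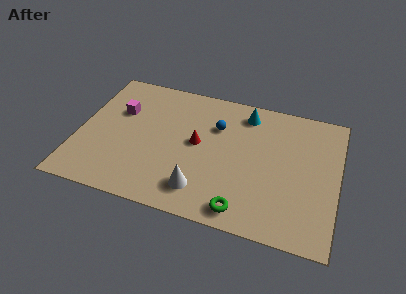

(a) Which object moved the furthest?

the cyan cone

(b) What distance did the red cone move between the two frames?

2.2

From (3.5, 5.0) to (5.6, 4.3), the red cone covered √(2.1² + 0.7²) ≈ 2.2 units.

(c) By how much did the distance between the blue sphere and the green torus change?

+0.7

The distance was about 4.2 in the first image and 4.9 in the second, so they moved 0.7 units further apart.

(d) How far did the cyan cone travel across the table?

3.4

The cyan cone was near (9.8, 4.1) before and (7.7, 6.8) after, so it travelled √(2.1² + 2.7²) ≈ 3.4 units.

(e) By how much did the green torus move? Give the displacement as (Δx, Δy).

(0.5, -0.1)

The green torus was at about (7.5, 1.1) and moved to about (8.0, 1.0).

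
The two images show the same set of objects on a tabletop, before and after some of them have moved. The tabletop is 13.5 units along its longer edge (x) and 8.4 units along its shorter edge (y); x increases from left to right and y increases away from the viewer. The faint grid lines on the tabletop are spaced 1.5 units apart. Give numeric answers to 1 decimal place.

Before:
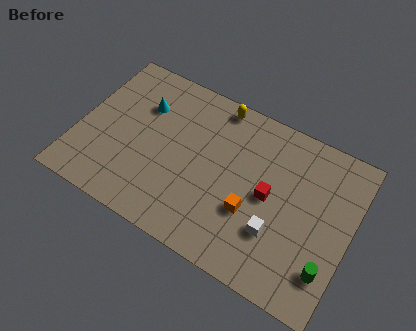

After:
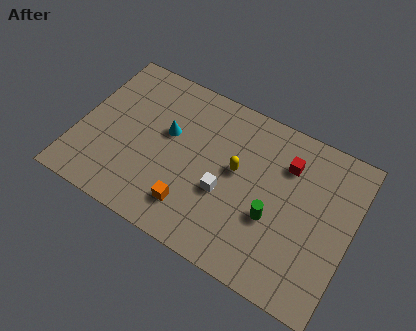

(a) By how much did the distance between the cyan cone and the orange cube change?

-3.0

They were about 6.6 units apart before and 3.6 after — 3.0 units closer together.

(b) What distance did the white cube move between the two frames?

2.8

The white cube moved from about (10.1, 2.6) to (7.4, 3.3), a distance of √(2.7² + 0.7²) ≈ 2.8.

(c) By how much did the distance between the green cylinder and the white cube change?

-0.3

Before: roughly 2.7 units apart; after: 2.4. That's 0.3 units closer together.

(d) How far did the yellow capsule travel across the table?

3.2

The yellow capsule moved from about (6.4, 7.6) to (7.8, 4.7), a distance of √(1.4² + 2.9²) ≈ 3.2.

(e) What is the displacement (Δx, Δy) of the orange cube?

(-2.8, -1.2)

The orange cube was at about (8.8, 3.0) and moved to about (6.0, 1.8).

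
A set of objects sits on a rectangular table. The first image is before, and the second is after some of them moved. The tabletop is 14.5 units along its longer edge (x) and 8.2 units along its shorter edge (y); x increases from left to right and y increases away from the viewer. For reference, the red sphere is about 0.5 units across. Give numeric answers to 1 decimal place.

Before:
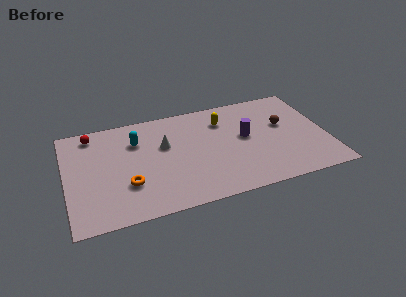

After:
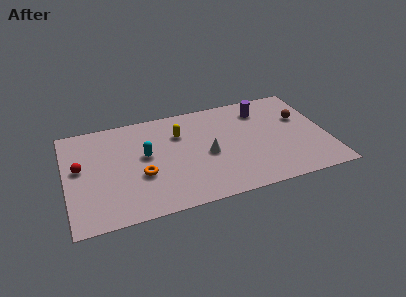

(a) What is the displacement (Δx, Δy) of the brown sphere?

(1.0, 0.3)

The brown sphere was at about (12.2, 4.9) and moved to about (13.2, 5.2).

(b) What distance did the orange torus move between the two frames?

0.9

From (3.3, 2.6) to (4.1, 3.1), the orange torus covered √(0.8² + 0.5²) ≈ 0.9 units.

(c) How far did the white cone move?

2.7

From (5.5, 5.1) to (7.8, 3.7), the white cone covered √(2.3² + 1.4²) ≈ 2.7 units.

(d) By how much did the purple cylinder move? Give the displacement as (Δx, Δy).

(1.1, 2.0)

From the two frames, the purple cylinder sits at roughly (10.0, 4.5) before and (11.1, 6.5) after.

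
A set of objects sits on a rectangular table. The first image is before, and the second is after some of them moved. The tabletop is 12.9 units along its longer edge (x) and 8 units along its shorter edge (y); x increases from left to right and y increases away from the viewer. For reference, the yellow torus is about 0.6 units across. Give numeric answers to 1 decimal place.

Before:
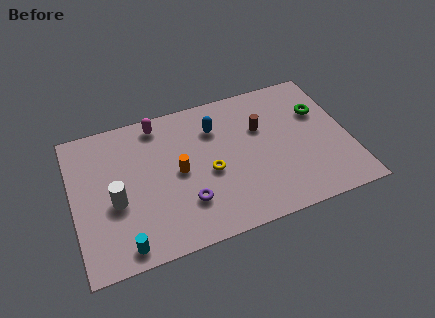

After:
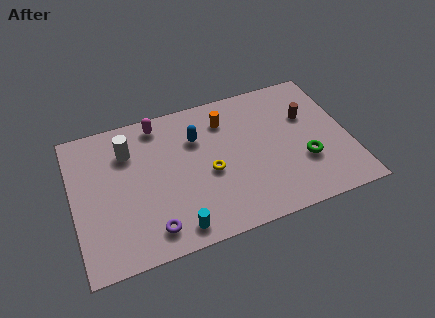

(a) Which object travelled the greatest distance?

the orange cylinder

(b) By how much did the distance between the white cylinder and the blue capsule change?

-2.3

They were about 5.5 units apart before and 3.2 after — 2.3 units closer together.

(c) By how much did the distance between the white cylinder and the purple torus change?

+1.3

The distance was about 3.4 in the first image and 4.7 in the second, so they moved 1.3 units further apart.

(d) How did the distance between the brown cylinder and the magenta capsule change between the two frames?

+2.1

Before: roughly 5.0 units apart; after: 7.1. That's 2.1 units further apart.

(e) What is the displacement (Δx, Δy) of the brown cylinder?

(2.2, 0.0)

The brown cylinder was at about (8.9, 5.2) and moved to about (11.1, 5.2).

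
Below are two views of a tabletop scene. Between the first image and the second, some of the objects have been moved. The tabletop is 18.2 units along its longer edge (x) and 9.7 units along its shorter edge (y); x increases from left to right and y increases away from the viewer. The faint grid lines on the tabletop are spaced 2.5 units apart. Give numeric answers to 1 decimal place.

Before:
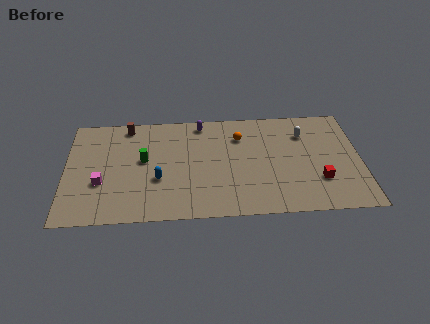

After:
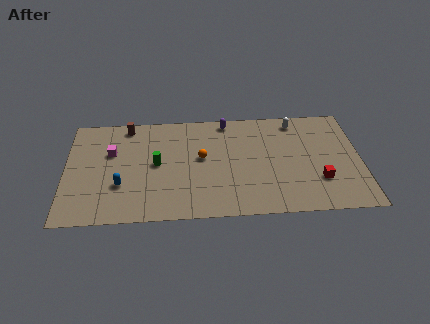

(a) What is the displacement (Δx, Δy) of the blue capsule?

(-2.3, -0.4)

The blue capsule was at about (5.7, 3.6) and moved to about (3.4, 3.2).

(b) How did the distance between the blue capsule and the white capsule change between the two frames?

+2.3

They were about 9.8 units apart before and 12.1 after — 2.3 units further apart.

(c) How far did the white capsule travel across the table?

1.3

The white capsule moved from about (14.8, 7.2) to (14.3, 8.4), a distance of √(0.5² + 1.2²) ≈ 1.3.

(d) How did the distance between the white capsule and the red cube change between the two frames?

+1.3

They were about 4.4 units apart before and 5.7 after — 1.3 units further apart.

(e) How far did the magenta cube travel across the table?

2.8

The magenta cube moved from about (2.2, 3.5) to (2.8, 6.2), a distance of √(0.6² + 2.7²) ≈ 2.8.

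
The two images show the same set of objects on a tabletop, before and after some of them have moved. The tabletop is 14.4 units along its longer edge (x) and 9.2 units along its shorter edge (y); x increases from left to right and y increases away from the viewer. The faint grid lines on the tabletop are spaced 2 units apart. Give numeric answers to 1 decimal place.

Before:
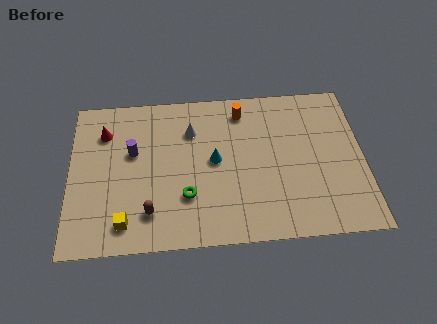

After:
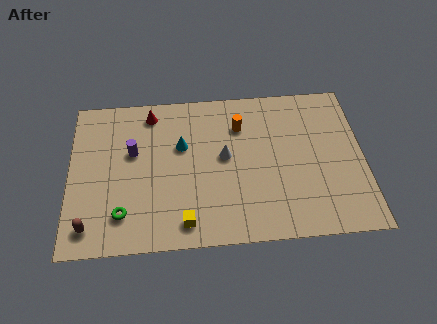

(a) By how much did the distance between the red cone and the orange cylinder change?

-2.3

The distance was about 6.8 in the first image and 4.5 in the second, so they moved 2.3 units closer together.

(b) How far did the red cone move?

2.5

The red cone was near (1.7, 6.9) before and (4.0, 7.9) after, so it travelled √(2.3² + 1.0²) ≈ 2.5 units.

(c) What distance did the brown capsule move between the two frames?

3.0

From (3.9, 2.0) to (1.0, 1.4), the brown capsule covered √(2.9² + 0.6²) ≈ 3.0 units.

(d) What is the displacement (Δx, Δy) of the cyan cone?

(-1.6, 1.0)

The cyan cone started near (7.1, 4.8) and ended near (5.5, 5.8).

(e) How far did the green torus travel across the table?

3.2

From (5.7, 2.8) to (2.6, 2.0), the green torus covered √(3.1² + 0.8²) ≈ 3.2 units.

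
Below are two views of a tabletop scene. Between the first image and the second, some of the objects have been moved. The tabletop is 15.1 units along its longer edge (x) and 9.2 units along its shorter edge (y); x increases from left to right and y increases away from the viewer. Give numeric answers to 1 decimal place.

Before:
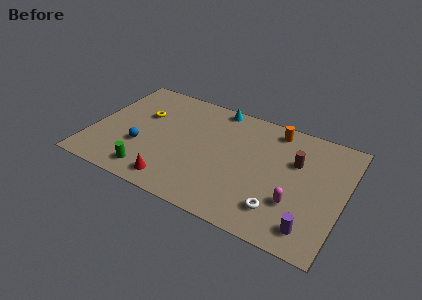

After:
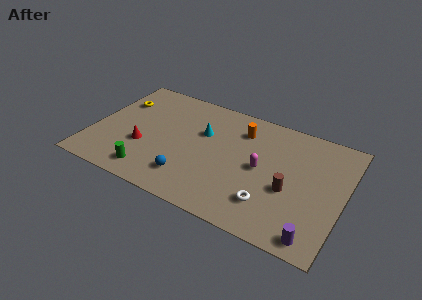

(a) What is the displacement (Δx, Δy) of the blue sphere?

(3.1, -1.2)

The blue sphere was at about (3.1, 3.2) and moved to about (6.2, 2.0).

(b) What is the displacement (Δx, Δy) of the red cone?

(-2.2, 2.0)

The red cone started near (5.4, 1.3) and ended near (3.2, 3.3).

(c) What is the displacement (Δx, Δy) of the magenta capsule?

(-2.2, 1.7)

The magenta capsule was at about (12.4, 2.9) and moved to about (10.2, 4.6).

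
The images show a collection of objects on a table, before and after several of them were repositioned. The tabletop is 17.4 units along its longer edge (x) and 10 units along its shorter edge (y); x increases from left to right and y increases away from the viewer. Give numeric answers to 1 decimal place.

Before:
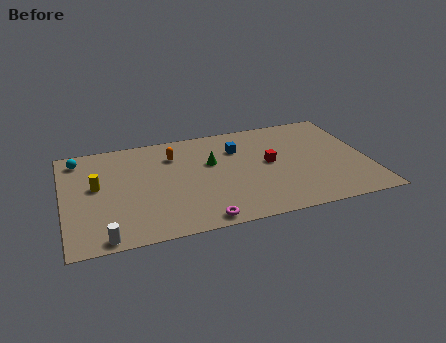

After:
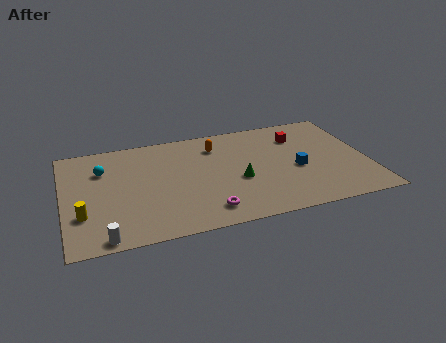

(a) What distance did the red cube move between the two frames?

2.9

The red cube was near (11.8, 5.3) before and (13.7, 7.5) after, so it travelled √(1.9² + 2.2²) ≈ 2.9 units.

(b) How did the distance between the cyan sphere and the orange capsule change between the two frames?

+1.1

Before: roughly 5.5 units apart; after: 6.6. That's 1.1 units further apart.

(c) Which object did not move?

the white cylinder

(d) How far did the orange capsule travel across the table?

2.5

From (6.4, 7.5) to (8.9, 7.8), the orange capsule covered √(2.5² + 0.3²) ≈ 2.5 units.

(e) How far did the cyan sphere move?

1.9

The cyan sphere moved from about (1.0, 8.5) to (2.3, 7.1), a distance of √(1.3² + 1.4²) ≈ 1.9.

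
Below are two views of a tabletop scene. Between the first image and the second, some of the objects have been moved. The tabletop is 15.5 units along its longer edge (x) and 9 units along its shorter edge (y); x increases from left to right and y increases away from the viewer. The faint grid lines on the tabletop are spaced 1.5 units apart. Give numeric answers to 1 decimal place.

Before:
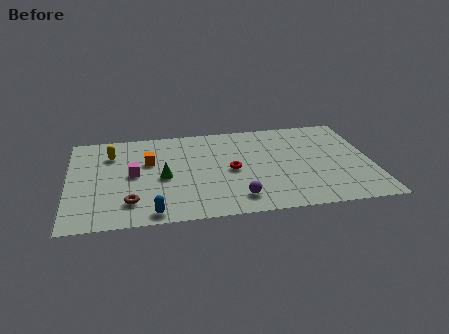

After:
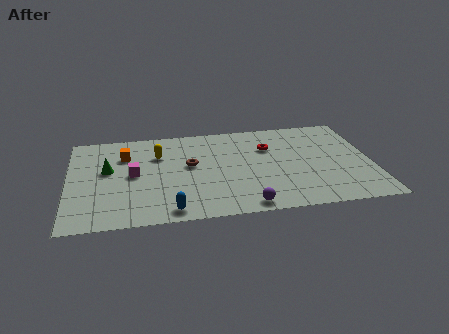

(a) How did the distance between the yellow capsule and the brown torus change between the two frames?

-2.8

Before: roughly 4.8 units apart; after: 2.0. That's 2.8 units closer together.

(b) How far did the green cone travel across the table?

3.0

From (4.8, 4.1) to (2.0, 5.2), the green cone covered √(2.8² + 1.1²) ≈ 3.0 units.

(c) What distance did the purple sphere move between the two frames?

0.8

The purple sphere moved from about (8.5, 1.6) to (8.9, 0.9), a distance of √(0.4² + 0.7²) ≈ 0.8.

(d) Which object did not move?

the magenta cube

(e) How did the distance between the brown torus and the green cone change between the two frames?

+1.5

They were about 2.7 units apart before and 4.2 after — 1.5 units further apart.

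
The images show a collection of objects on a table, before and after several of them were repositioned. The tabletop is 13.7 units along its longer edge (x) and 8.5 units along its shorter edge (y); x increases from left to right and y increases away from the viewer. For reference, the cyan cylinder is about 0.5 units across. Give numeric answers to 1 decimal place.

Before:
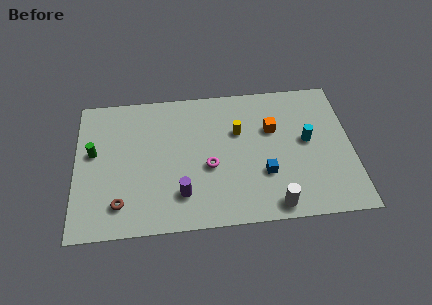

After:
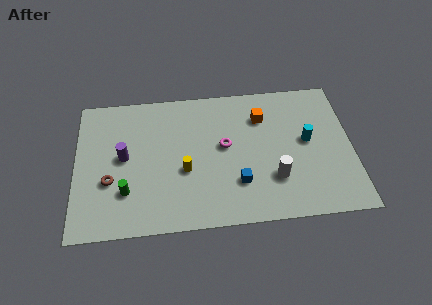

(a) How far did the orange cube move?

0.9

The orange cube moved from about (9.8, 5.5) to (9.3, 6.3), a distance of √(0.5² + 0.8²) ≈ 0.9.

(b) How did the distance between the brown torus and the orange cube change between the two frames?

-0.3

Before: roughly 8.5 units apart; after: 8.2. That's 0.3 units closer together.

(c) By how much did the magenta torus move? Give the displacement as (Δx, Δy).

(0.8, 1.2)

The magenta torus was at about (6.6, 3.5) and moved to about (7.4, 4.7).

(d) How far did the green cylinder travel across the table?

3.0

From (0.9, 4.9) to (2.5, 2.4), the green cylinder covered √(1.6² + 2.5²) ≈ 3.0 units.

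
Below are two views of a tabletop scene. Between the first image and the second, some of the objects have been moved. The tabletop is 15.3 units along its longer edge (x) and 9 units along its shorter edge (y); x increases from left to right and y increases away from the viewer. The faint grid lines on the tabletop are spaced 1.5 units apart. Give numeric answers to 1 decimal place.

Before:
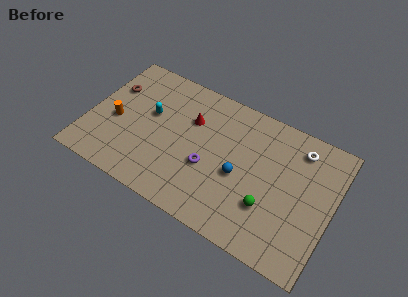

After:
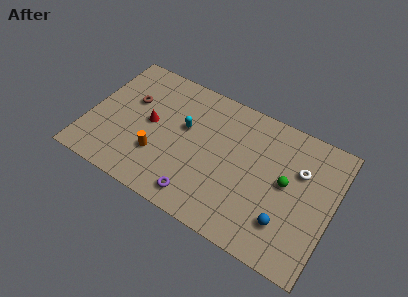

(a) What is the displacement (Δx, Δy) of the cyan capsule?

(2.2, 0.1)

From the two frames, the cyan capsule sits at roughly (3.7, 5.3) before and (5.9, 5.4) after.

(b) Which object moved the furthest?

the blue sphere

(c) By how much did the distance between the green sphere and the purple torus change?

+2.1

The distance was about 4.0 in the first image and 6.1 in the second, so they moved 2.1 units further apart.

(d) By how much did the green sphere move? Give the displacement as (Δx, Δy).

(0.8, 2.0)

The green sphere was at about (11.6, 2.8) and moved to about (12.4, 4.8).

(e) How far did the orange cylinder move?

3.1

From (1.7, 3.9) to (4.6, 2.8), the orange cylinder covered √(2.9² + 1.1²) ≈ 3.1 units.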